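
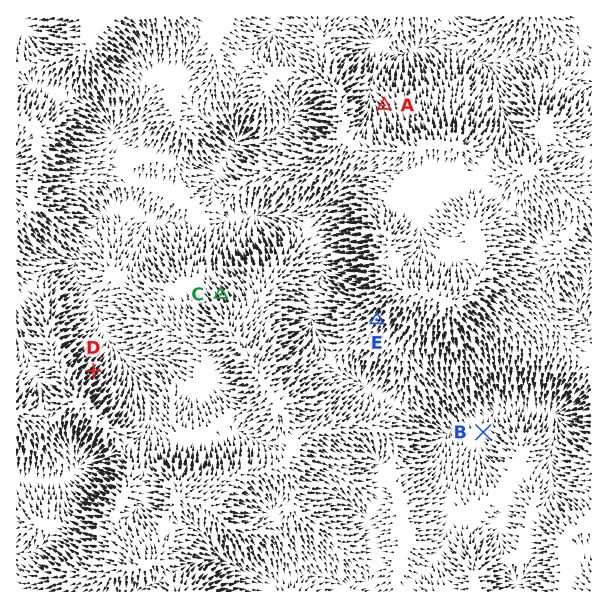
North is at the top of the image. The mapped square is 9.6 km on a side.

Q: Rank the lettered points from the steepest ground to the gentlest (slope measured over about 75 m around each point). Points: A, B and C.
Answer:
C A B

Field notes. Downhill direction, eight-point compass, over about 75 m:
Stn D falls NE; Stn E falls SW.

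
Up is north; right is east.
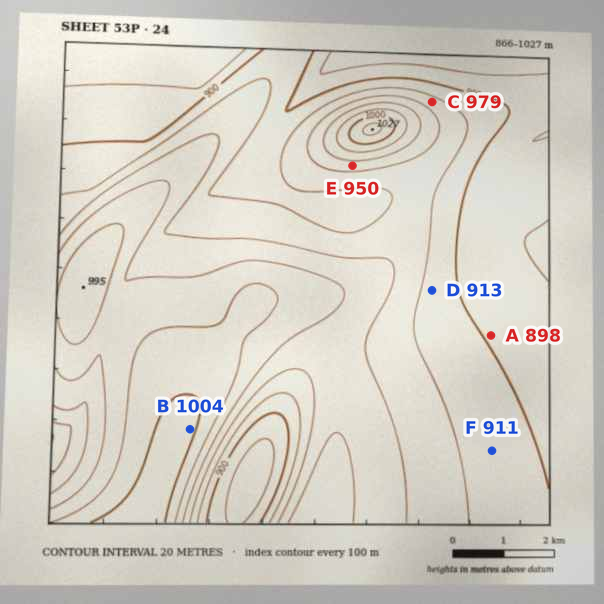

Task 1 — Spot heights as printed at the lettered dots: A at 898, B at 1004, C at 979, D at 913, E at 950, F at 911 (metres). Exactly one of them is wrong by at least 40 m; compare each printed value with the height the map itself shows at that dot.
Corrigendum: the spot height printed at C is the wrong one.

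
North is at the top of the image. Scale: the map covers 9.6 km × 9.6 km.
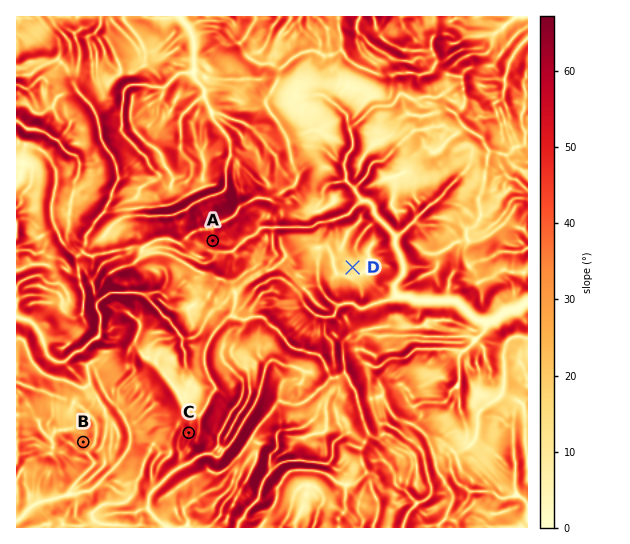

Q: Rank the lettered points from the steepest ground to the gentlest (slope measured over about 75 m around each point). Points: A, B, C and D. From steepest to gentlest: A C B D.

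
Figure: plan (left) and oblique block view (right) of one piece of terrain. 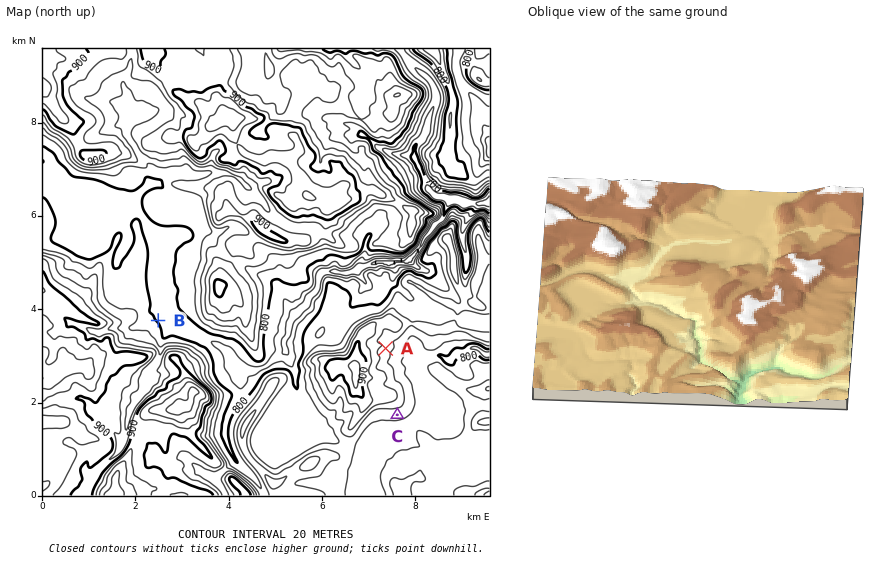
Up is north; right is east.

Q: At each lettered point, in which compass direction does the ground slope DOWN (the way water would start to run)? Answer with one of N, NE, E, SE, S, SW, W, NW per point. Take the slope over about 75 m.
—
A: SE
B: NE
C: S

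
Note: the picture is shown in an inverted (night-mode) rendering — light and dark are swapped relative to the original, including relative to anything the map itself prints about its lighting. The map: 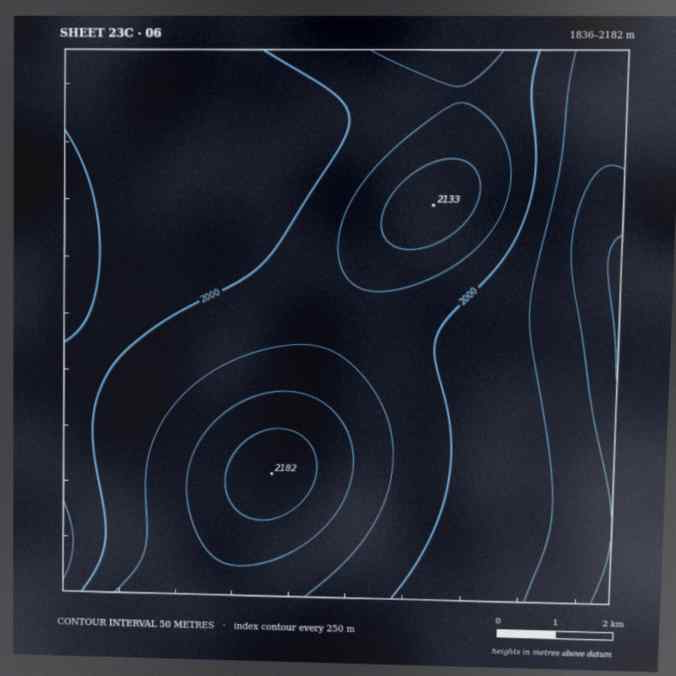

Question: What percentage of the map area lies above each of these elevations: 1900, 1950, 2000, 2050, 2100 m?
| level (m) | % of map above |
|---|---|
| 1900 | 96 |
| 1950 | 87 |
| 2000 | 52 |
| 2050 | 25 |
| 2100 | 10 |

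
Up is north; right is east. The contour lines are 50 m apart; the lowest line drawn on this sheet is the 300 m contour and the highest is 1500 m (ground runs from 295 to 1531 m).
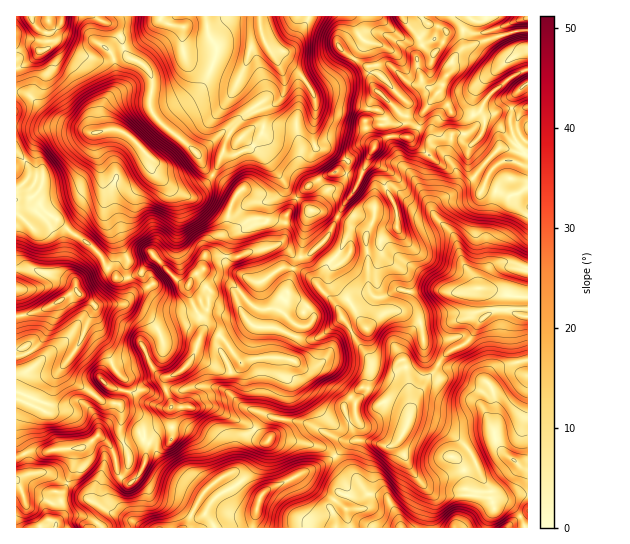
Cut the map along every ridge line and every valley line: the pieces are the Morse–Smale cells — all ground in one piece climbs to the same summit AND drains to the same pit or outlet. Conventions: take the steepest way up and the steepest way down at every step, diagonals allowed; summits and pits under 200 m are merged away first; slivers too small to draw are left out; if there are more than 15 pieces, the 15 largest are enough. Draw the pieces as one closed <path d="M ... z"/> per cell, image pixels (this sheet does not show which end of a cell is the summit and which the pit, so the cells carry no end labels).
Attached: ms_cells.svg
<path d="M123 48l-12 5 5 16 0 18-13 18-2 9 3 16-3 2-8 1-15-6-19-4-12-7-18-21-7-3-6 1 0 105 18-1 15 18 8 4 13 13 21 13 12 13 4 9 10 10 9 2 15-6 12 21 9 7 9 4 14 0 6-5 12 21 0 10-9 26 7 2 22 12 8 0 12-10 8-2 32 0 14-33 9 1 7-8 0-5-8-10-17-9 0-10 7-24-3-6 6 2 9-1 8-7 12-11 10-21-11-5-15-1-14-12-10 16-2 19-6 10-7 2 1-16-6-9-5-2-8 0-28 14-5 5-3 10 2-10 7-9 1-15 4-12 5-9-26-18-7-8-5-12-44-38-6-12 3-14-1-17-10-11-11-4z"/><path d="M393 187l-11 2-6 6-1 22-9 19-4-5-8-3-16-11-11 21-12 11-8 7-14 1 2 4-7 24 0 10 17 9 8 10 0 5-7 8-9-1-14 33-32 0-8 2-12 10-8 0-22-12-8-2-10 12-18 10 0 11 6 15 2 2 18 1 22-1 12 8 25 10 17 15 8-3 42 8 10 4 8 7 12-13 8-3 15 1 16 6 11-4 8-13 8-27 15-25 7-7 5-10 10-10 15-7 6-6 8-16 12-9 0-12-4-7-11-8-4-12-9-11-6-20-6-12-21-20-15-2z"/><path d="M34 197l-18 2 1 258 14-6 16 1 7-3 28-1 7-4 8-7 3-7 12-15 3-9-1-18 17 4 19 12 12 4 8 0 2-2-7-16 0-11 4-3 6-1 13-10 8-14 7-20 0-10-12-21-6 5-14 0-9-4-9-7-12-21-15 6-9-2-10-10-4-9-12-13-21-13-13-13-8-4z"/><path d="M485 288l-4 1 10 12 0 12-12 9-6 12-8 10-15 7-10 10-23 34-12 35-6 11-10 6-28-7-11 1-15 16 22 22 11 15-21 2-8-3-2 2-6 10 6 23 191-1 0-210-7-1-6-5 0-15z"/><path d="M309 16l-147 0-19 23-19 8 4 10 13 6 10 11 1 17-3 14 6 12 44 38 5 12 7 8 26 18-5 9-4 12-1 15-6 6 1 2 28-17 12-1 10 7 1 21 6-3 5-6 1-19 11-21-8-7-5-12-19-24-4-12 4-17-1-16 12-6 9-11 0-16-3-8-12-19 14 2 6-1 4-5z"/><path d="M213 407l-42 0 1 20-11 2-8 6-6 12-3 19-13 17-4 0-7-6-7-26-11-14-4-1-13 11-8 1-2 2-3 23-7 16-6 4 4 12 0 9-3 4 5-2 18 0 12 5 7 7 151 0 6-27 7-10 60-28 9-8-8-6-10-4-42-8-8 3-17-15-25-10z"/><path d="M467 16l-101 0 1 13 5 2-7 2-23 14-1 3 28 17 2 14 6 12-6 8-6 25 3 9 6 9 16-8 23 0 7-11 3-12 15-21 13 18-11 11-1 6 2 7 5 3 12 2 11 6 4-1 20 21 3 1-7 7-5 12 3 3 19 8 11-1 11-8 0-156-17 1-49 17 1-22z"/><path d="M438 92l-15 21-3 12-7 11-23 0-11 4-4 5-20 45-11 13-7 14 17 11 8 3 4 5 9-19 1-22 6-6 11-2 22 22 15 2 21 20 6 12 6 20 9 11 4 12 5 2 8-18 6-6 11-3 19 7 3-1 0-78-2-1-9 7-11 1-22-11 5-12 7-7-3-1-20-21-4 1-11-6-12-2-5-3-2-7 1-6 11-11z"/><path d="M365 16l-55 0-17 30-4 5-18 0 5 7 8 19 0 16-9 11-12 6 1 16-4 17 4 12 19 24 5 12 9 8 12-14 29-14 21-26 8-1 8 3-10-21 6-25 6-8-6-12-2-14-28-17 1-3 23-14 7-2-5-2z"/><path d="M94 16l-78 1 0 74 13 4 22 24 42 14 11-3-3-16 2-9 13-18-1-26-6-10 15-4-3-10-6-10z"/><path d="M334 456l-8 7-60 28-7 10-6 26 82 1 1-7-5-16 6-10 2-2 8 3 21-2-11-15z"/><path d="M75 448l-21 1-7 3-16-1-15 7 1 70 39-1 0-5 7-8 0-9-4-12 6-4 7-16z"/><path d="M115 388l-2 1 2 17-3 9-15 20 14 11 9 31 7 6 4 0 13-17 3-19 6-12 8-6 11-2-1-18-21-5-19-12z"/><path d="M367 144l-8 1-21 26-29 14-12 12 0 2 14 12 15 1 12 4 6-13 11-13 12-29 6-11 0-3z"/><path d="M527 16l-40 0-5 5-7 0-6-5-6 11 0 20 48-15 16-1z"/>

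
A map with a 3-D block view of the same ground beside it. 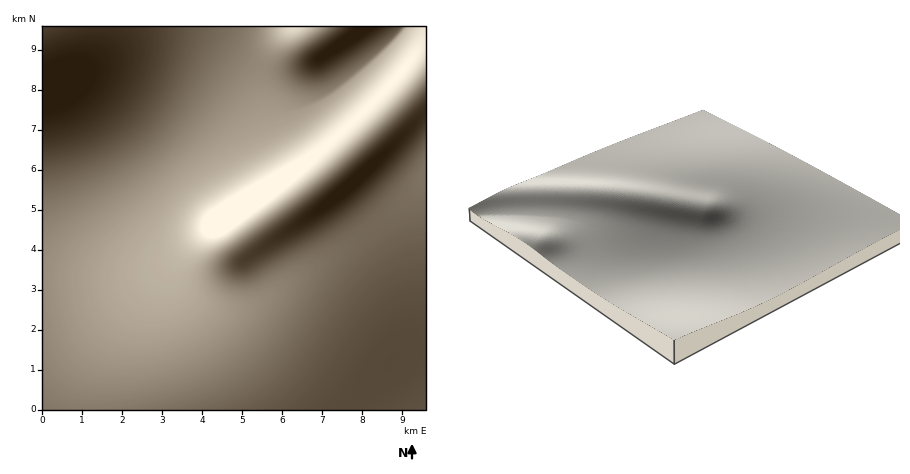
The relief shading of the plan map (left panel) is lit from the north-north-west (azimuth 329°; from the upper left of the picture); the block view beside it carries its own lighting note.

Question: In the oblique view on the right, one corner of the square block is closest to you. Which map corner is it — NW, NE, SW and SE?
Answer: NW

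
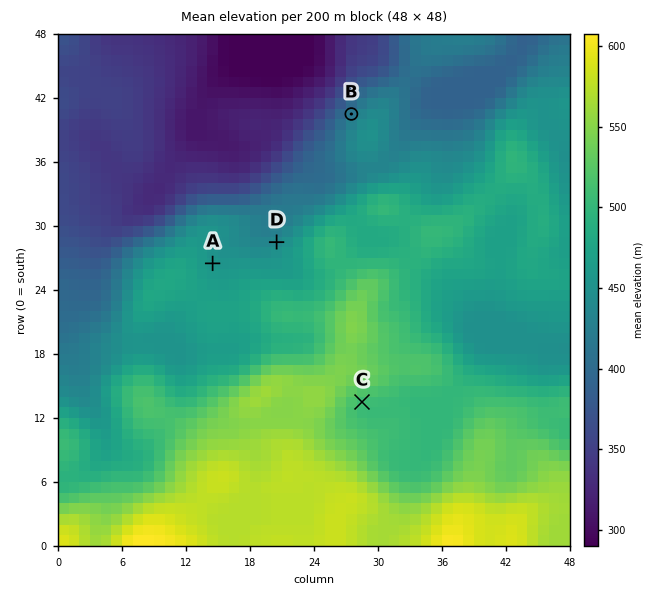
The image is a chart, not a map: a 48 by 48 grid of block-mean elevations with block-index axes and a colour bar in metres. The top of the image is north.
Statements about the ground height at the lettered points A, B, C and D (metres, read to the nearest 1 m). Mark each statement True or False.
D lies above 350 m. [True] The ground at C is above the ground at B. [True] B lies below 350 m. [False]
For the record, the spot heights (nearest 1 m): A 456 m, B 417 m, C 509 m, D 440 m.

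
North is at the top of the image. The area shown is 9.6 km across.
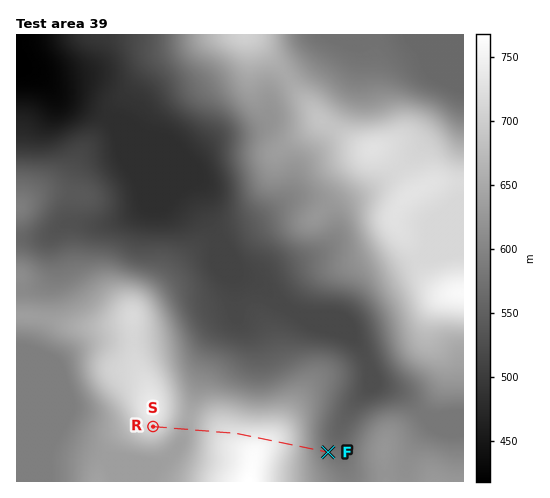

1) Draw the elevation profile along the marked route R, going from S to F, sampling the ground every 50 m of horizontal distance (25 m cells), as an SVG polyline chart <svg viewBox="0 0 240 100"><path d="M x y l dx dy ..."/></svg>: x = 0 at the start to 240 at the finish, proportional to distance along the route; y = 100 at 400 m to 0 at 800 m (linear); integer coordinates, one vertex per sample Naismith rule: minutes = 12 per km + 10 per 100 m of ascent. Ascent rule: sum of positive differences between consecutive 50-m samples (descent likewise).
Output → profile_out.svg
<svg viewBox="0 0 240 100"><path d="M0 20l3 1 3 1 3 1 4 1 3 2 3 2 3 2 3 2 3 2 4 2 3 1 3 1 3 0 3 1 3-1 4 0 3-2 3-1 3-2 3-1 3-2 4-2 3-2 3-1 3-1 3-2 3-1 3 0 4-1 3-1 3 0 3-1 3 0 3 0 4-1 3 0 3 0 3-1 3 0 3 0 4-1 3 0 3-1 3 0 3 0 3-1 4 0 3 0 3 0 3 0 3 1 3 1 4 0 3 1 3 2 3 1 3 2 3 1 3 2 4 3 3 2 3 2 3 2 3 2 3 3 4 2 3 2 3 2 3 2 3 2 3 1 4 2 3 1 3 1 3 1 3 1"/></svg>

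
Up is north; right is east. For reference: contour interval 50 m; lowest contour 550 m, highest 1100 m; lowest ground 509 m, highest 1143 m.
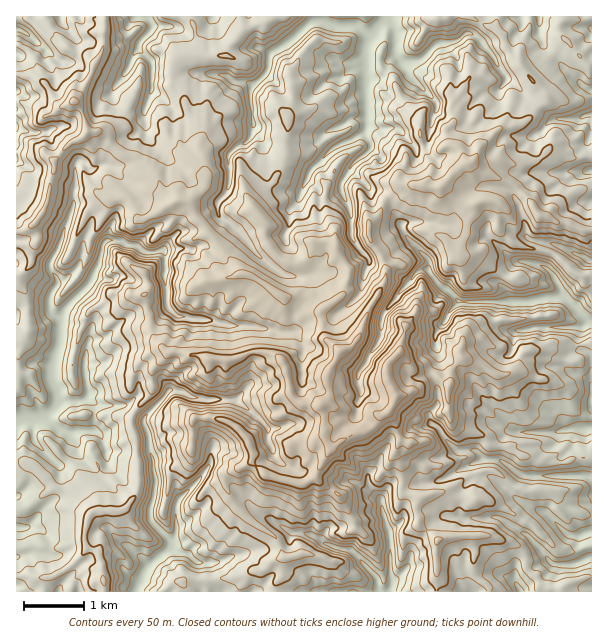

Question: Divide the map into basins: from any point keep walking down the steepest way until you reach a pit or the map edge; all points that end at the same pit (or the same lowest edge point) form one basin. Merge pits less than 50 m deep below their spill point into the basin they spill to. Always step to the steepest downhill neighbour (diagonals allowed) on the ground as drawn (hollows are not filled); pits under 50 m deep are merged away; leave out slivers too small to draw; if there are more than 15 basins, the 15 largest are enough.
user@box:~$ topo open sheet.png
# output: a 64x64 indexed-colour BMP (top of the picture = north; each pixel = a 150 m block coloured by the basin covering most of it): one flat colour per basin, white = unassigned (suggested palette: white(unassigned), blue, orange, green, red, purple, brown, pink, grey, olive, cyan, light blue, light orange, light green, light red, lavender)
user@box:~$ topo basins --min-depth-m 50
<image width="64" height="64" href="data:image/bmp;base64,Qk12CAAAAAAAAHYAAAAoAAAAQAAAAEAAAAABAAQAAAAAAAAIAAATCwAAEwsAABAAAAAAAAAA////ALR3HwAOf/8ALKAsACgn1gC9Z5QAS1aMAMJ34wB/f38AIr28AM++FwDox64AeLv/AIrfmACWmP8A1bDFABERERERRERERERERERERVVVVVVVVVVVUzMzAAAAAKd3ERERERFERERERERERERFVVVVVVVVVVVTMzAAAACqqqfMzMEREURERERERERERERVVVVVVVVVVVMzMAAACqqqqszMzMEURERERERERERERFVVVVVVVVVVUzMwAAAKqqqqzMzMzBRERERERERERERFVVVVVVVVVVVTMzAAAKqqqqrMzMzMREREREREREREREVVVVVVVVVVVVMzMAAKqq7u7szMzMxEREREREREREREVVVVVVVVVVVVqqqqqqqq7u7uzMzMzEREREREREREREVVVVVVVVVVVVqqqqqqqq7u7u7MzMzMRERERERERERFVVVVVVVVVVVVWqqqqqqq7u7u7szMzMwREUREREREREVVVVVVVVVVVVVaqqqqqu7u7uiIzMzMwRERFEREREREVVVVVVVVVVVVVVqqqI7u7u7uiIjMzMERERERREREREVVVVVVVVVVVVVYiIiIju7uiIiIiMzMERERERFERERERVVVUREVVVVVVViIiIiO7oiIiIiIzMEREREREUREREREVVERERFVVVVVWIiIiIiIiIiIiIgRERERERERREREREREEREREVVVVVVYiIiIiIiIiHd4iBERERERERREREREREQRERERFVVVVYiIiIiIiIh3d3d3ERERERERFERERERERBERERETVVVVWIiIiIiHd3d3d3cREREREREURERERERBERERETMzVVVTM4iIh3d3d3d3dxERERERERRERERERBERERERMzMzVTMzOId3d3d3d3d3ERERERERFERERERBEREREREzMzM1MzM4d3d3d3d3d3cRERERERERREREREQRERERETMzMzMzMzN3d3d3d3d3dxERERERERFERERERBEREREREzMzMzMzM3d3d3d3d3d3ERERERERERRERERBERERERETMzMzMzMzd3d3d3d3d3cRERERERERFEREREERERERERMzMzMzMzN3d3d3d3d3dxEREREREREUREREQREREREREzMzMzMzM3d3czd3d3d3ERERERERERFERERBERERERETMzMzMzMzN3MzM3d3d3cRERERERERERRBEREREREREREzMzMzMzMzMzMzN3d3dxEREREREREREREREREREREREiMzMzMzMzMzMzMzN3M3EREREREREREREREREREREREiIjMzMzMzMzMzMzMzMzMRERERERERERERERERERERESIiIzMzMzMzMzMzMzMzMxERERERERERERERERERERERIiIjMzMzMzMzMzMzMzMzEREREREREREREREREREREREiIiMzMzMzMzMzMzMzMzMRERERERERERERERERERERIiIiIjMzMzMzMzMzMzMzMxEREREREREREREREREREiIiIiIiMzMzMzMzMzMzMzMzERERERERERERERERERIiIiIiIiIjMzMzMzMzMzMzMzMRERERERERERERERESIiIiIiIiIiMzMzMzMzMzMzMz3RERERERERERERERESIiIiIiIiIiIzMzMzMzMzMzMz3dERERERERERERERESIiIiIiIiIiIjMzMzMzMzMzMz3d0RERERERERERERERIiIiIiIiIiIjMzMzMzMzMz3d3d3RERERERERERERERIiIiIiIiIiIjMzMzMzMzM93d3d3dsRERERERERERERIiIiIiIiIiIiMzMzMzMzMz3d3d3Zm7ERERERERERERIiIiIiIiIiIiIjMzMzMzMzPd3dmZmbuxEREREREREREiIiIiIiIiIiIiIzMzMzMzM93dAJmZu7EREREREREWYiIiIiIiIiIiIiIjMzMzM9093dAACZm7uxEREREREWZmIiIiIiIiIiIiIiIzMzPd3d3dAAAAmbu7ERERERERZmZiIiIiIiIiIiIiIiIiIt3d3dAAAAAAu7sRERERERZmZmIiIiIiIiIiIiIiIiIiLd0AAAAAAAC7uxERERERZmZmYiIiIiIiIiIiIiIiIiIi0AAJAAAAALu7sREREWZmZmZiIiIiIiIiIiIiIiIiIiIpmZmZAAmQu7u7EREWZmZmZiIiIiIiIiIiIiIiIiIiIiKZmZmZmZm7u7uxEWZmZmZmIiIiIiIiIiIiIiIiIiIiIimZmZmZmbu7u7tmZmZmZmYiIiIiIiIiIiIiIiIiIiIiIpmZmZmZu7u7u2ZmZmZmZiIiIiIiIiIiIiIiIiIiIiIiIimZmZm7u7u2ZmZmZmZiIiIiIiIiIiIiIiIiIiIiIiIiIpmZmbu7/7ZmZmZmZmIiIiIiIiIiIiIiIiIiIiIiIiIiKZmZu7v/9mZmZmZmIiIiIiIiIiIiIiIiIiIiIiIiIiIpmZm7v///ZmZmZmIiIiIiIiIiIiIiIiIiIiIiIiIiIpmZmf////9mZmZmYiIiIiIiIiIiIiIiIiIiIiIiIiIpmZmZ//////ZmZmZmIiIiIiIiIiIiIiIiIiIiIiIiIgCZmZn/////BmZmZmZiICIiIiIiIiIiIiIiIiIiIiIgAAmZkP///wAAZmZmZmYAACIiIiIiIiIiIiIiIiIiIgAAAJkA///wAABmZmZmZgAAAiIiIiIiIiIiIiIiIiIiAAAAAAD//wAAAGZmZmZmAAACIiIiIiIiIiIiIiIiIiAAAAAAAP/wAAAAZmZmZmAAAAZmIiIiIiIiIiIiIiIpkAAAAAAA"/>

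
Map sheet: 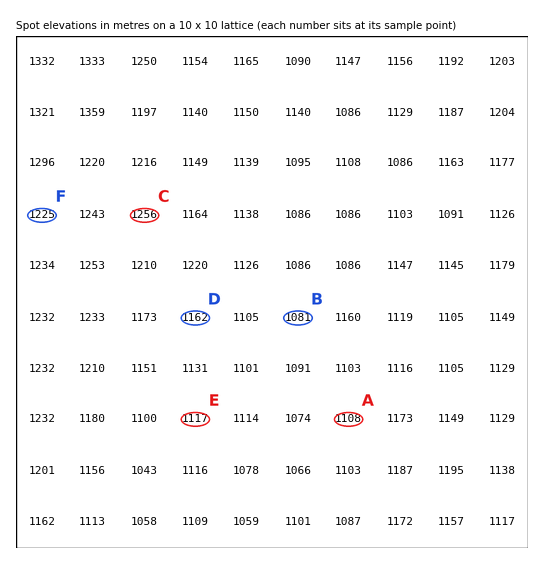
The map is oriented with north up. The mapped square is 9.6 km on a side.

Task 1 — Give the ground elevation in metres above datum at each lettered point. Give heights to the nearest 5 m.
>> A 1110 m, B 1080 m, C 1255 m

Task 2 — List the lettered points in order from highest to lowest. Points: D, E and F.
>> F D E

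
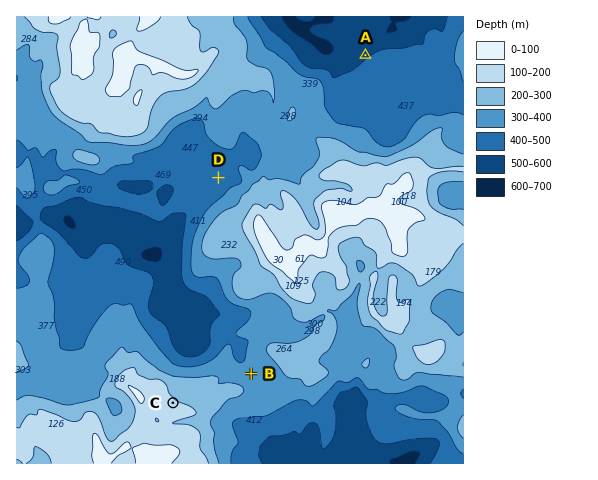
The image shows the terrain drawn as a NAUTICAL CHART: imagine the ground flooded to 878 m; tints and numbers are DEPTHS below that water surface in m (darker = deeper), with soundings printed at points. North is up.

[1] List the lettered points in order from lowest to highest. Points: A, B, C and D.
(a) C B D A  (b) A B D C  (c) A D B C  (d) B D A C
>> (c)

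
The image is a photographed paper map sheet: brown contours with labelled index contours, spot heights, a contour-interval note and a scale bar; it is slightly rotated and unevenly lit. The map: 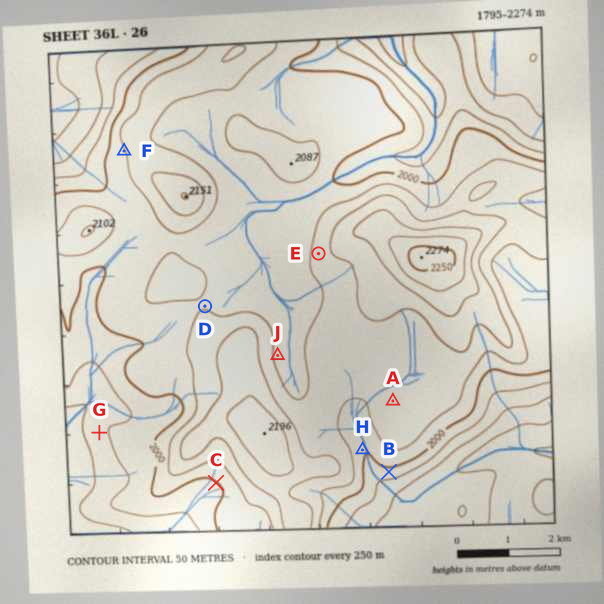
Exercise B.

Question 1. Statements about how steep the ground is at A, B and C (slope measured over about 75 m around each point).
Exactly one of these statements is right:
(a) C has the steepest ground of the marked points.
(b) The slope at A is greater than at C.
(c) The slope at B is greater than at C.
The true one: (c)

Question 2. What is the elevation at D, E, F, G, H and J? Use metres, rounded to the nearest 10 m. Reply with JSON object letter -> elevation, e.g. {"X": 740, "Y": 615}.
{"D": 2050, "E": 2070, "F": 2050, "G": 1940, "H": 2010, "J": 2040}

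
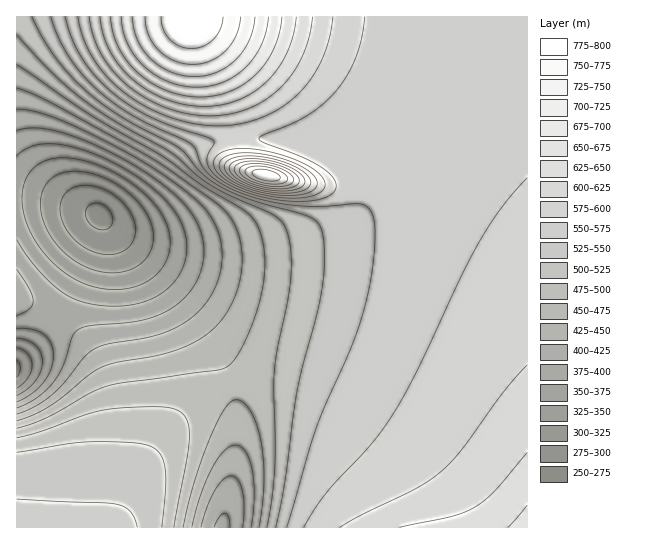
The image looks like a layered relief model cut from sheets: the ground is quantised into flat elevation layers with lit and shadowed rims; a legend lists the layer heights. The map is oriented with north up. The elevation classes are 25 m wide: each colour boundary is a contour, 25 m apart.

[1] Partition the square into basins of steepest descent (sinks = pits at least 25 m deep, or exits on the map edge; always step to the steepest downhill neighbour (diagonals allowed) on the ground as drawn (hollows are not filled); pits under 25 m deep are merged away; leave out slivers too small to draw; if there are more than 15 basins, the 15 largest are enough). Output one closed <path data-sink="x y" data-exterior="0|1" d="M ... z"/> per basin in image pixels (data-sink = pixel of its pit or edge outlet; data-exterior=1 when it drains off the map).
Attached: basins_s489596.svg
<path data-sink="99 214" data-exterior="0" d="M527 16l-511 1 0 282 19 6 34 20 22 24 14 28 8 34 0 48-6 69 8-1 20-46 21-35 33-38 32-21 20-7 20-3 26 2 32 8 38 18 36 24 26 22 25 26 13 20 13 31 58-1z"/><path data-sink="222 527" data-exterior="1" d="M274 377l-27 2-20 5-21 11-17 13-21 22-27 39-16 30-10 28 354 0-6-20-15-25-23-26-22-19-46-32-31-16-24-8z"/><path data-sink="17 369" data-exterior="1" d="M19 300l-3 1 0 226 90 1 7-69 0-48-8-34-14-28-22-24-18-12z"/>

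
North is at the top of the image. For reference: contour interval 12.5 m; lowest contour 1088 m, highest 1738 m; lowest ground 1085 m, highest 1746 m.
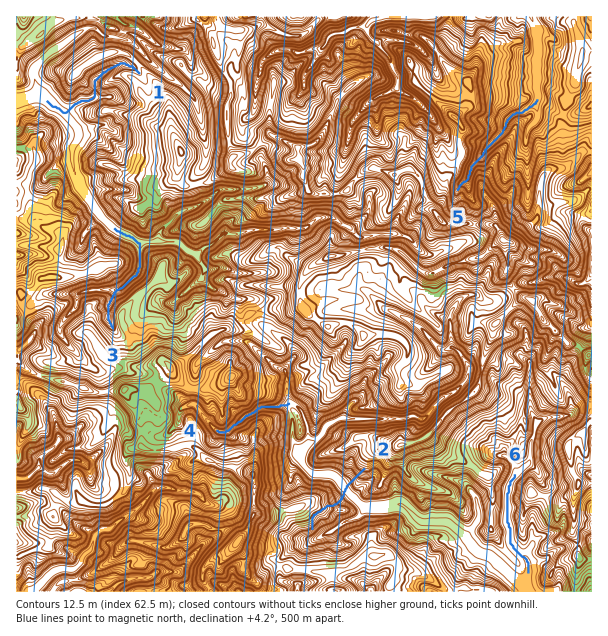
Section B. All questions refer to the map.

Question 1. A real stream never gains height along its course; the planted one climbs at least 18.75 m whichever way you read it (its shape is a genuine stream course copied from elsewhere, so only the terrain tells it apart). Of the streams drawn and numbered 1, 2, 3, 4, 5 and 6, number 2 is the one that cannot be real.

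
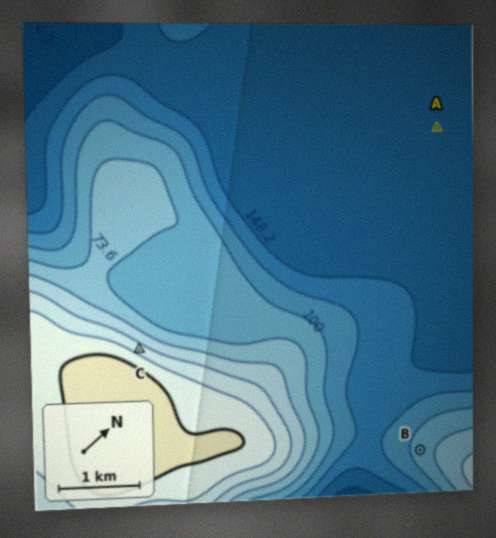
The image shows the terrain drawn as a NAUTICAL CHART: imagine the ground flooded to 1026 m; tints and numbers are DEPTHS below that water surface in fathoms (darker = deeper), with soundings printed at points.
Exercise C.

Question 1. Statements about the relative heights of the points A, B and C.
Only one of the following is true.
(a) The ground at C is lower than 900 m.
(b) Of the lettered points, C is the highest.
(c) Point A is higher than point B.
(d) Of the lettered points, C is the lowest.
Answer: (b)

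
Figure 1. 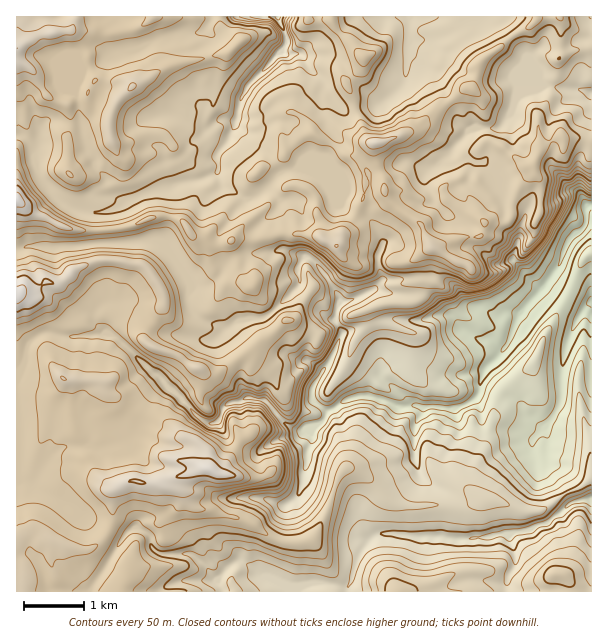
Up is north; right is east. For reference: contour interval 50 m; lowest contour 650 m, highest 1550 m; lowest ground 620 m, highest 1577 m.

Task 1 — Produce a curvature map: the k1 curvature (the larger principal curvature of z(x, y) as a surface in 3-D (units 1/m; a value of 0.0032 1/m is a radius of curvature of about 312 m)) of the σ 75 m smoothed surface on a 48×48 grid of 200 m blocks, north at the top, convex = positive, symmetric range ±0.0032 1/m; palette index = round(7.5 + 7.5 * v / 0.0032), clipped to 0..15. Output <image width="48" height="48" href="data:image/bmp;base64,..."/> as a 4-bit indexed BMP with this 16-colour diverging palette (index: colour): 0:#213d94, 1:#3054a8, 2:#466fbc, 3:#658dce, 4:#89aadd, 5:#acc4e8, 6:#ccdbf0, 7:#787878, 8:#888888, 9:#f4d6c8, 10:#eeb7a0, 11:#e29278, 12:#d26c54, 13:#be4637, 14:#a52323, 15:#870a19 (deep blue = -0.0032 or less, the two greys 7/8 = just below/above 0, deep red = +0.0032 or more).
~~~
<image width="48" height="48" href="data:image/bmp;base64,Qk32BAAAAAAAAHYAAAAoAAAAMAAAADAAAAABAAQAAAAAAIAEAAATCwAAEwsAABAAAAAAAAAAlD0hAKhUMAC8b0YAzo1lAN2qiQDoxKwA8NvMAHh4eACIiIgAyNb0AKC37gB4kuIAVGzSADdGvgAjI6UAGQqHAIh4h4maiHmqibmIiIiXiKu7qIiYeJmZqIiJiIiqqqmpead3iHi5iruZrMqqmZvcqIiIiJiau7y4iIh4iIy4iqmGeKu7yYiqqIiJq7mLt6iIiWh5u72XiZiHeIiIqZiZqJiamJ2KycqYiHjf/tx3d4iHeHiHh5mpuZmYd2u2epiIib/6eL+HiIiIiJqpiIiJyomId3m4eImb7+y3Vo+3eJmqmqmarP+3y3iIeIqXeHiqmIiId3zneKqqqpiavLv8l3eIiKvLu6qYmYiLyXn4eaiIiImaqXaO/HeIiaq9y7q63//+uXjrqpiHmZmZmHZ4n4h4iZeId5ms25ivuHi8qYiIuZiZh3d3fYiHiYeHermZubiO2pmrmZqpuIiZd3d4fYiIiHh3eIm+udyat3e6mImpuImKh3h3fXiImIh3eJzpat3ulFm5qImoyZqah3d4jHiHl4iIibyavdza27qaupjIqnurqHiIrHiHh3iZmsifx4q5/JqoqpeHiIqLqImnu4iJh4mZm4euuZaN+W/nd5qazeyLuIqo2oiLy7qZqHiru6zMvXn7q6m7qpqJy4uY2XedmIi5h4nfzaqZrMa9mImZiIl4jLyIyoipeIipiu/ZitqZl7uOp3iIirqoeM+Iq4ioiJmJ79mHZ4y5ir6Lx2eJuoiJeI+nm5iIeIeM2Xd4d4nNms/GyYrNyFeImHz4iph4iYipm5qYiHh7/bmuuZmZqXmpmHj7iqqZd4iIetl5mIeqroic/9vMhol4h3itmLu4iId3eeiImZrJett3icu92aeJiIiMx7q9qHd3fMh3iqy4l+yamHmIvavKmYd52arL+3Z4v5h4mJrJmOib3YqYeq//+2mI6XqHv///6oiJl5ibp5evys/ti//JismIzXl3h5mImIiqmpeIpmv7iIl77ZmbmfqHnod5q6qYh2fsrNrM3//MiHdq2rvLx++Xi4jP/+//+o35uLmJmZusqIeNpnerzM+Hib/6d3d3z/2mmYuniJxYuIrrqIm5nI/ZqPx3iHh3iYeXiYeZh6p3yauIeZiYen7Mhed4qoiIiHeJh5l4qsiHmcqoioiIepy3e+eb7LiZiIiIeJyomYh3qMiWiamYeK25jNebuIirmImZiJnKmHeHqbaHd4mIeb2cvcd5t4nZiYmYeZiJt3ebq6d4eImXq42tqqd5uIzJmKqImIiIqpuoz//JmYi8yZusu4iKp42nipiHmYmJiMmKy438qIeKZo2cmYd4p4ymd4iJmHqYmZiHxli7yWecdo6LloibuZnXd4iIq4qpmYd4xWiYvaesmLyXmYjZiZi9qId3m3i6mIiMp4d4itzrqIioh4uneKqr24d3ipibmYicqoh4h6zXZ3eZib2YeKeJm8qYe5mJu5ipy3h4eHroZ3eaeLd3eJZ4iIq8zpiYepiI3riHiHnvmHi9mMqHeYd3iIiHi/upfJh72+p4iIiM+Wl7iYreyqqqmIiHeu//vpe9l4qIiIh3n9l8mIeYunh4vMuqrYiprtznh2l4iIh3ds7Nlw=="/>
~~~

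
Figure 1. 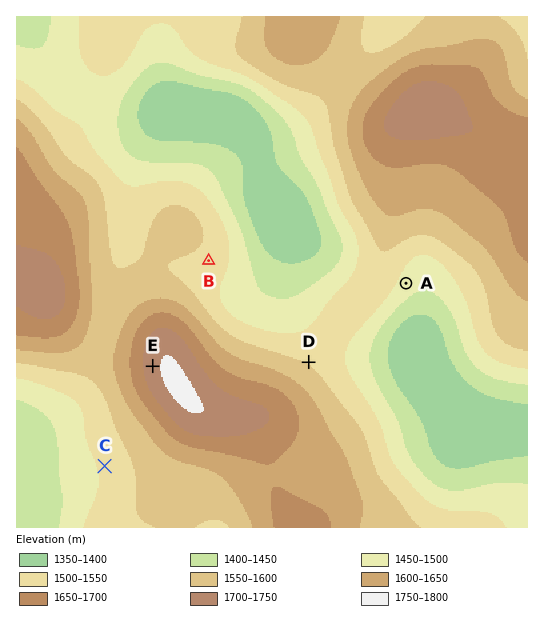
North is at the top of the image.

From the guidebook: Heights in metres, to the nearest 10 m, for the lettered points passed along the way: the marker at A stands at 1480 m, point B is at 1530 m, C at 1510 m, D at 1550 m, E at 1730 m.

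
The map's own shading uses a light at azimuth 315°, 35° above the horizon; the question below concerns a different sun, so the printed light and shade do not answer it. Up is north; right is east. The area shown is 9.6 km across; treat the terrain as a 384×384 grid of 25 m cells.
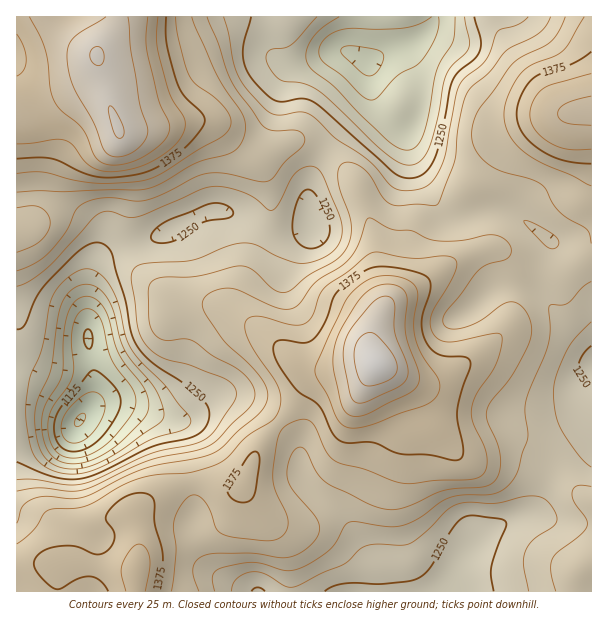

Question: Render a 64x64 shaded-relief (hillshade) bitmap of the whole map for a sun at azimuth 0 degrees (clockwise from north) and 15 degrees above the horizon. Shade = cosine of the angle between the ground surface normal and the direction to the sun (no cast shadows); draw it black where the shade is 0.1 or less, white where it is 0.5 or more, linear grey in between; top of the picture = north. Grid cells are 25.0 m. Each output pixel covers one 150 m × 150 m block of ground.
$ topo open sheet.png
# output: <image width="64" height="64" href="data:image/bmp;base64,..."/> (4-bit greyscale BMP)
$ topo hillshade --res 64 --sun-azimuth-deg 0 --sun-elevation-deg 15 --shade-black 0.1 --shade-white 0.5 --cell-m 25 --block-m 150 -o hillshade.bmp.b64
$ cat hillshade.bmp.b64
<image width="64" height="64" href="data:image/bmp;base64,Qk12CAAAAAAAAHYAAAAoAAAAQAAAAEAAAAABAAQAAAAAAAAIAAATCwAAEwsAABAAAAAAAAAAAAAAABEREQAiIiIAMzMzAERERABVVVUAZmZmAHd3dwCIiIgAmZmZAKqqqgC7u7sAzMzMAN3d3QDu7u4A////AFVVVVVVVVVVVmd3ZUQzMzMzMyMzRENEVmZlVmZmVVVVVVVlVVVVZlVWZ2ZUMyIiMzMzMzRERERVZmZmZmZVVVVmZmZlZmZmZVZmVEMhERIiIzNERFREREVWZmZmZmZmZXZmZmZnd3dmZlVDMhAAEiIzNEVVVVVVVVZmZmZmZ3d2h3d3d3d3d3dmVUMyIREjMzM0RVVVVVVVVWZnd3d3iIeYh3d3Znd4d3ZlVDMzMzREREREREREVVVVVmd3d4iIiIiId3ZmZnd3dmZlREREVVVVVVRDMzNERFVVZnd3iIh3d3d3d2ZWZ3ZmZmZVRFVWZmZmVDMiIzM0RVVVZnd3dmZ3d4iYh2ZmZlVVVVVVVWZ3d2ZUMzMzMzMzMzNFVmZVVXiJqrqph3dmVVVVVVVWZ3iHZUREREMyIhEREiNFVVVVmqvMzMupiHdlVVVVVVZ3iHZURERERDIhAAABIzRFVWerze7u7cupiHZlVWZmZnd3ZUREREREMyEAABIzRFVmeKvO////7tupmHd3d3ZmZ3ZVRERERERDMhESM0RVVWeJms3v////7cu6mZiIdmZmZlVERERERERDMzRFVVVWZ4iJrN7////+7dzLupmHZlVVVURERERERERVVmZmZWZniHiazd3d3e7u7d3LqZh2ZVVVRDRERERERVZnd2ZmZnd3Z4mru7u7zN3d3cuqmYdlRFVEMzRFVURVVnd3ZmZmd3Znd3iZqqqru7u7uqqqmGVEREMyI0RVVVVneIdmZmd3ZmZmVniJmZmZmIiImaqpdUREQyIiNFVVVmd3d2ZmZ3dmZlQzRneIiId2VWeJmql2VEREMhIjRFVWZmZmZmZmZmZlQyIkVmd3dlRERXiImHZUM0RDIiIzRVVVVVVWZmZmZmVDIRI0VVVURERFZnd3ZlQzRFQyESI0VVVURFVWZmZ3ZUMyIjNERDMzREVVVVVVRERFVDIREkVWZURERVVWZndlVERDNEMyIiM0RERDMzREVVVVQyI0VndlVERFVVVmd2VVVVVUQyERIjMzMzMzNEVmZVVURFZ3h3ZVREVVVVVnVVVWZmVDEQEjMzMzIzNFZndmVWZnd4iYh2ZVVVVVVVVVVVZ3ZUMREjNERDMzRFZ4iHZmd4iIiZmYh2VVVVVURFVVVmZlQyIjNERERERVZ4mIh3d4iIiImqqYdlVVVVREVVVVVlVDM0RERERFVWeJmZiIiIiHd3iZqqmHZVZmVURVVVVERERFVVVVVVVmeJmZiImZiHZmZniJmZh2ZmZVRFVVVEMzNFVmZVVVVmeJqpmHiJmYdmVVVWeJmId3dlVVVVVUMiI0VWZmZmZmeJmqmHd4iZh3ZVRERWeIiIdmVVVFVEMiIjRVZmZmd3eImZmYh3iJmZh2VENEVniId2VVVTREMyIiNFVnd3eIiIiIiIiZmZqqqph2VERFZndmVVVVMzMzIiM0VniIiZmZiIh3iZqqqru8updlREVVZmVWZVQiIiIzM0VniZmZmZmIiHeJq7u6q7zLqXZVREVVVmZmVDMiIjNEVniZqZmZmYiIiImru7qqq7qpiHZVRVVmZ3ZVQzIiM0VWeImZiIiIiIiIiZqqqZmZmZmZh2ZVVmZ3dmVUQzIjRFVneIiIiIiIh3eIiZmYiIiIiZqZh3Z3d3ZmZmVUQzNEVVVmd3d4iIh3Znd3d3d3iIeImZmYiIh3ZVVWZmVURERVRERWZ3iIh3ZWZmZmZneIiHiIiIiIiHZUREV3ZmVERERDMzRWZ3d2ZVVWZVVFZ4iIh3dmd3d2ZURERHd2ZUQzMzIiIzRVZVVVVVVVREVniJmIdlVVZmVURFVVZmZUMhERIhEiIzRERERFVVVERWeJmZl2VURVRFVVVVVVVEMhAAAAERIiIiIjNERERERWd4mqqYdlVUREVVVVVTMzMhAAAAAAEiIiIiIzRERERWd4maqql3ZlVVVVVEREIiIiEAAAAAABIiIiM0REQzRWeJmaqqmYd2ZVVUQzMzMiIjMyEAAAAAARIjNEVVRDNFeJqqqqqYh3ZlVUQyERIiIjM0QyERERABEiNEVmZURFZ5q7qqmZh3ZlVVQyERIiIjM0RERDMzIiIiM0RWd2VVZ4mqqpmYiHZlVVVDIiIzMzRERERFVVVEQzMzRFd4d2Z3iaqph3eId2ZmVUMzNERFVVRERFVmZmZVVURVZ4mYiIiZqph2Znd3dmZVRERFVVZlVEREVmd3d3d2Zmd4mamZmZqph2VWd3d3ZmVVVVVVVmZVRERWd3d3iIh4iJmaqqmZmZmHZVZnd3d3ZmZmZmZnZlVUVWZ3ZneIiIiZmZmqqqmZmId2Zmd3d3d3d3d3d3d2ZVVVZmZmd4iIiJmpmZmamZmYiId3Z3eIiIiIiIiIh3ZlVVVmZmZ3iIiImZmIiJmZmYiIiId3eJmYiIiZmZmXdmZVVWZmZ3d3d3iIiHd3iZmZiIiIh3eJqqmIiZqqqZdmZmVVZmZ3d3d3d4d3dmZ4iZiHZ3iId4mqqYiZqqqZlmVWZmZmZmd3d3d3d2ZmVWZ3d2VWZ3h4iZmYiZqqqZiFVVZ3d3ZmZnd3d3d2ZVVURFVVRERWZ3eId3eJmqqYh3RVZniIh2ZmZnd3h3ZVVURDMzMzM0RFZ3dlVniZmZiHdFVniJmHdmZWZ3eHdlVVREMiIjMzMzRWdlVWeIiIiHd0VWeJmYd2ZVZnd3d2VVVVQyIiM0QzM0ZmVVZ3iIiId3"/>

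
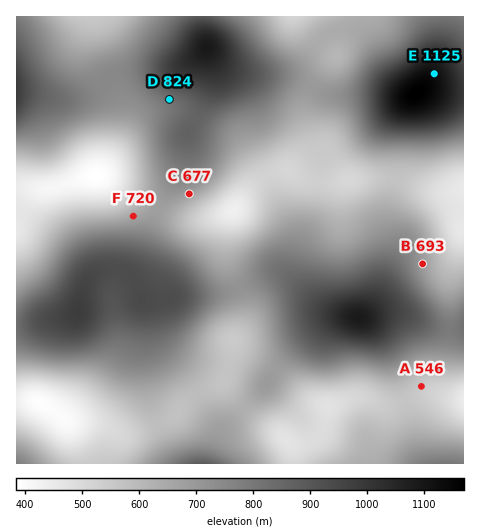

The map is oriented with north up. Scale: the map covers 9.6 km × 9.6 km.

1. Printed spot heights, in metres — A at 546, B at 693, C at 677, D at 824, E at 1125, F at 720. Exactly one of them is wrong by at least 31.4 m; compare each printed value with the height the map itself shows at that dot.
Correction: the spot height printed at F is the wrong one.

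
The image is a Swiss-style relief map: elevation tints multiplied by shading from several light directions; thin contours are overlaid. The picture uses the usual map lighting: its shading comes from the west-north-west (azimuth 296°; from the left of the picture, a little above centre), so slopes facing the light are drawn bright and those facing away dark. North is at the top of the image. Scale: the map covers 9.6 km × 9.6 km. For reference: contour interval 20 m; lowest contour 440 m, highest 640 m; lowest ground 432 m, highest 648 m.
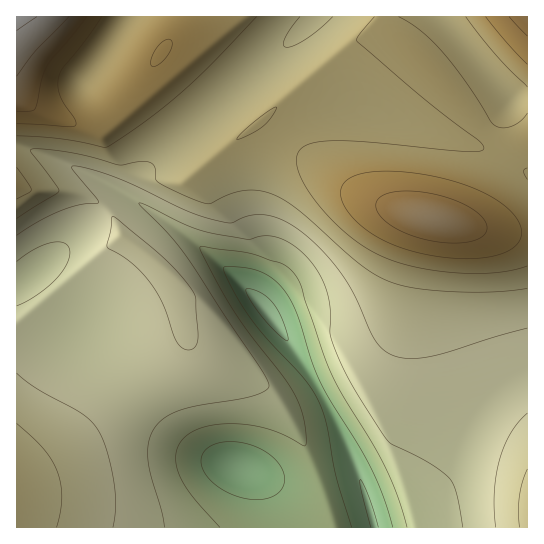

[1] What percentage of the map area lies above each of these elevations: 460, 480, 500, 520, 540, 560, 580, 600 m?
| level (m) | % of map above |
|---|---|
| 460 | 95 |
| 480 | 88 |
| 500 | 80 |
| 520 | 55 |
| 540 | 42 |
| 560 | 22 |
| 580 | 7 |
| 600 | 3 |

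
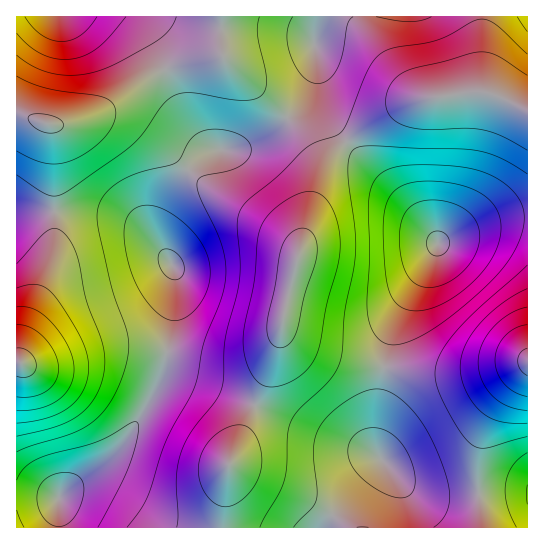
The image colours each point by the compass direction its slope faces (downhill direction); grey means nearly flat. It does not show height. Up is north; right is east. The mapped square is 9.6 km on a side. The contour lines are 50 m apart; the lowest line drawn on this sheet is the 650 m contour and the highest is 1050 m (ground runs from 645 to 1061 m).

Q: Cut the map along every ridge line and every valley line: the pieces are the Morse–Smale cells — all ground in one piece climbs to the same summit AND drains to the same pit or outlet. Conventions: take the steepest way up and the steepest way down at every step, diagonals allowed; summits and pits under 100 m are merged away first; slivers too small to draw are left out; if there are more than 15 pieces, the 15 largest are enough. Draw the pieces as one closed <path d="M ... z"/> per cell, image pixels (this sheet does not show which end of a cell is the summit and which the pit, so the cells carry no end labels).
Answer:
<path d="M527 16l-211 1-1 56-10 22-10 15-16 15-20 15-22 9-20 0-16 8-18 18-16 23-10 24 0 13 3 10 13 22 3 20-12 79-16 37-25 40-14 16-39 28-11 11 0 30 164-1 5-60 48-113 24-107 13-48 14-34 6-10 28-24 34-22 23-9 51-8 16 0 22 8 20 11z"/><path d="M485 92l-16 0-38 5-28 8-30 18-23 16-23 26-14 34-13 48-24 107-48 113-5 47 0 14 100 0 2-2 23-32 33-35-5-8-1-18 14-95 15-35 23-36 10-22 14-9 35-13 27-6 15 0 0-106-21-11z"/><path d="M527 217l-14 0-27 6-45 18-37 62-11 23-9 37-8 56-1 26 4 12 16 18 10 19 4 17 1 17 118-1z"/><path d="M78 211l-36 0-23 1-3 2 1 314 42-1 0-29 11-11 39-28 18-21 32-56 10-41 7-60-3-14-6-10-14-18-20-18-26-8z"/><path d="M315 16l-93 0 0 40-17 1-40 12-26 15-36 27-28 12-21 2-37-12-1 100 62-2 41 5 22 11 21 24-5-16 2-18 8-19 16-23 26-23 8-3 20 0 22-9 20-15 16-15 10-15 8-17 3-12z"/><path d="M221 16l-204 0-1 97 30 11 15 1 14-2 28-12 36-27 26-15 40-12 17-1z"/><path d="M382 460l-34 34-23 34 84-1 0-16-4-17-10-19z"/>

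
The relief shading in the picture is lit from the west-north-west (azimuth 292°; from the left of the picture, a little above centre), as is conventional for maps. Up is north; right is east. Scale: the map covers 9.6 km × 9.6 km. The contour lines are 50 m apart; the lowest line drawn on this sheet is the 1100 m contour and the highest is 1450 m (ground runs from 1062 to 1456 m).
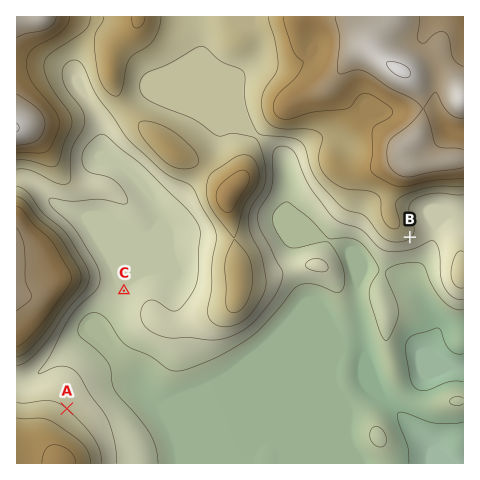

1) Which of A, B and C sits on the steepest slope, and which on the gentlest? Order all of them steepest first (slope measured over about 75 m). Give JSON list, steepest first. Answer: ["B", "A", "C"]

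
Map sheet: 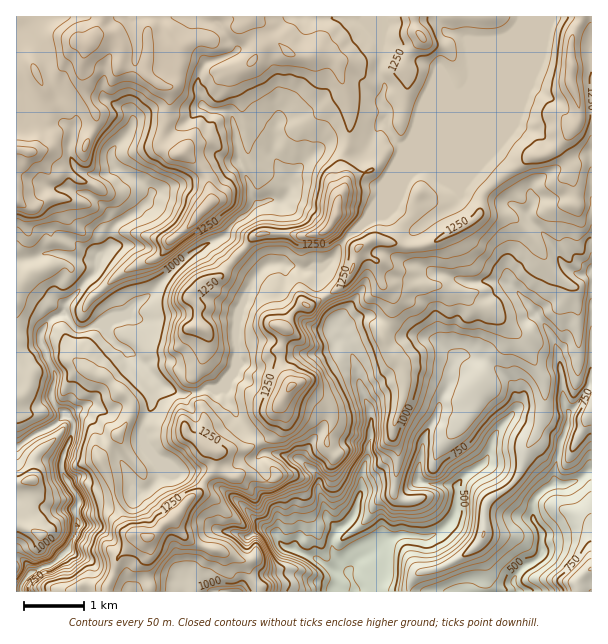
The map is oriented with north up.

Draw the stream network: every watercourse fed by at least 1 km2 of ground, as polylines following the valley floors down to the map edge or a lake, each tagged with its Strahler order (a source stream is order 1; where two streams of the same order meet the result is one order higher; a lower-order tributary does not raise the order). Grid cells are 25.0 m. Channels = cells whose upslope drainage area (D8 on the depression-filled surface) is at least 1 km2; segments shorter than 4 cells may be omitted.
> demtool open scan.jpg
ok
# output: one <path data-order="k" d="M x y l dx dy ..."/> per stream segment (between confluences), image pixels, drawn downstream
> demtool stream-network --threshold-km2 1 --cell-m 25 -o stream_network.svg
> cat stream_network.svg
<path data-order="3" d="M351 575l0 6 3 4 0 6"/><path data-order="2" d="M347 570l4 5"/><path data-order="2" d="M336 533l-3 3 0 3-1 1 0 9 1 3 14 15 0 3"/><path data-order="1" d="M266 530l9 3 3 3 1 6 6 6 6 0 3 3 3 0 5 3 3 0 4 3 3 0 6 3 5 4 1 0 6 5 3 0 2 1 12 0"/><path data-order="2" d="M458 488l-2 22-7 14-6 6-15 7-8 0-1-1-12 0-2-2-3 0-6 3-6 0-6 3-13 14-11 4-9 9 0 8"/><path data-order="1" d="M153 485l8-8 0-1-6-11-12-13 0-27 7-15 0-12-1-3-12-12 0-2-8-10 0-3-1-2 0-15"/><path data-order="1" d="M302 461l7 7 5 2 4 6 0 15 3 4 0 3 3 6 2 11 1 3 11 10-2 5"/><path data-order="1" d="M510 416l-10 10 0 2-3 3-5 9 0 4-1 2 0 3-2 1 0 3-3 6-7 8-2 0-4 4-5 2-10 10 0 5"/><path data-order="2" d="M210 390l-9 0-1 2-5 0-1 1-17 0-6-4-7-3-32-33-4-2"/><path data-order="1" d="M224 390l-14 0"/><path data-order="1" d="M455 359l-5 9 0 4-1 2 0 10-9 17 0 6-2 1-1 8-8 10-4 9 0 3-2 2-1 16-2 2 0 6-1 1 0 14 3 3 3 1 4 0 2 2 22 0 5 3"/><path data-order="2" d="M128 351l-3-3-8-3-18-18"/><path data-order="1" d="M342 336l15 30 0 9 2 2 0 4 1 2 2 7 3 5 0 4 6 12 0 29-2 1 0 5-1 1 0 11-3 4 0 5-2 1 0 5-1 1 0 17-2 1 0 3-3 6-1 11-3 6-17 15"/><path data-order="3" d="M99 327l-9 0-1 2-11 1-9-9-3-6-6 0"/><path data-order="3" d="M60 315l-6 3-3 0-4 5-6 10 0 8 3 3 3 6 0 6 1 1 0 3 8 15 0 5-3 6 0 15 1 3 14 13 1 0 5 6 0 5-2 1-1 11-8 15 0 4-1 2 0 9 1 1 0 3 3 6 3 3 2 5 4 4 3 6 0 6-3 6 0 3 2 2 0 7-2 2 0 10-6 12-12 12 0 2-3 3-1 0-3 3-9 1-3 3-5 2-10 10-2 3 0 6"/><path data-order="1" d="M458 279l3 2 4 0 2 1 15 0 1-1 24 0 29 31 3 6 6 6 0 2 6 7 3 6 1 8 2 1 1 12 2 2 0 6 1 1 0 6 2 2 0 22 1 2 0 4 5 6 0 9-2 2 0 6-1 1 0 3-6 12 0 8-3 6 0 6-2 1 0 17-4 4-5 2-6 6-1 0-3 3-3 6 0 16 6 8 3 6 0 18-5 9-13 7-9 9 0 9 3 3 0 3"/><path data-order="2" d="M96 261l0 9-1 3-12 11-3 6-15 15 0 6-5 4"/><path data-order="2" d="M347 237l-8 8-6 13-1 0-11 11-21 0-4-3-11 0-1-2-15 0-3 2-12 12-2 4-7 9-11 21 0 42-1 2 0 4-2 2 0 6-21 22"/><path data-order="1" d="M528 216l0 2 21 22 6 12 3 3 2 5 9 10 6 3 3 0 1 2 8 0 1-2 3 0"/><path data-order="2" d="M254 207l-12 12-5 2-15 16-15 6-7 6-5 2-13 12-2 0-25 25 0 2-8 7-7 3-24 24-2 0-3 3-12 0"/><path data-order="1" d="M591 197l0 13-1 2 0 6 1 1 0 18-1 2 0 9 1 1 0 24"/><path data-order="2" d="M290 182l0 9-8 9 0 1-13-1-15 7"/><path data-order="1" d="M467 171l-45 0-6 3-60 60-9 3"/><path data-order="2" d="M119 168l7 6 14 6 12 12 0 3-5 6 0 2-3 1-9 9-15 8-9 9 0 15-15 16"/><path data-order="2" d="M398 152l-8 15-3 3-1 4-8 9 0 11-1 3-5 4 0 2-3 3 0 1-3 3-1 5-5 4 0 2-12 12-1 4"/><path data-order="1" d="M72 131l0 6-3 6 0 12 5 9 7 7 6 2 2 1 18 0 7-6 5 0"/><path data-order="1" d="M278 123l-3 6 0 15-2 2 0 9 6 12 8 7 1 6 2 2"/><path data-order="1" d="M132 114l0 11-3 6-16 18-2 3 0 7 2 3 6 6"/><path data-order="1" d="M468 74l-1 9-69 69"/><path data-order="1" d="M369 32l0 1 6 6 2 6 1 2 0 3 3 4 0 6-1 2 0 4-2 2 2 9 4 6 0 7-3 6 0 8 6 6 0 16 5 6 3 8 3 3 0 9"/><path data-order="1" d="M177 17l18 0 2 1 3 0 6 3 6 0 3 2 22 24 0 3-4 4-6 2-2 1-3 0-1 2-3 0-2 1-3 0-1 2-5 0-4 4-3 6 0 5-2 1-1 11 4 6 0 10 2 2 3 0 3 3 16 0 3 1 5 6 0 6 1 2 0 4 2 2 0 10 1 2 0 9 2 1 0 6 3 5 0 3 3 4 1 8 3 4 0 6 2 2 0 3 4 6 0 4-1 3"/>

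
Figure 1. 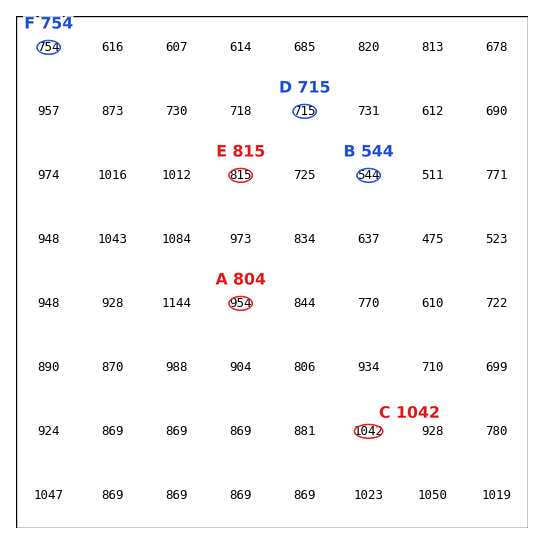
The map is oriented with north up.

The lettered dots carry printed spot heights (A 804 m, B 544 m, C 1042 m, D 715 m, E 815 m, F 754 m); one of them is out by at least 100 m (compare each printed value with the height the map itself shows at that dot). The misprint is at A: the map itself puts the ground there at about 954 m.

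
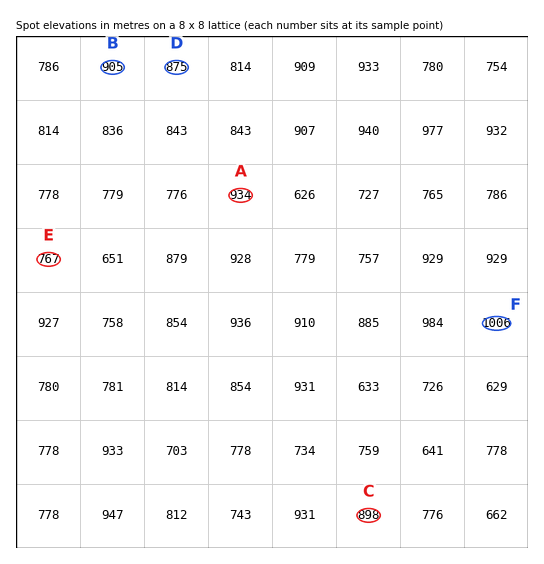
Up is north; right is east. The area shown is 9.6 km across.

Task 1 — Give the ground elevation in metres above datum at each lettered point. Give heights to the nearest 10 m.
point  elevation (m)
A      930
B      910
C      900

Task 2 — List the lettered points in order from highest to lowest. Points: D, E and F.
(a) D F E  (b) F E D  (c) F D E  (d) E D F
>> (c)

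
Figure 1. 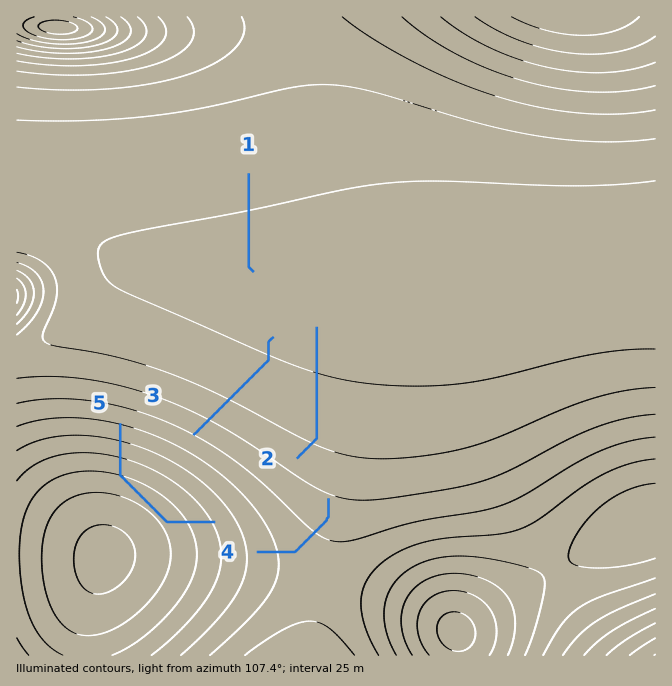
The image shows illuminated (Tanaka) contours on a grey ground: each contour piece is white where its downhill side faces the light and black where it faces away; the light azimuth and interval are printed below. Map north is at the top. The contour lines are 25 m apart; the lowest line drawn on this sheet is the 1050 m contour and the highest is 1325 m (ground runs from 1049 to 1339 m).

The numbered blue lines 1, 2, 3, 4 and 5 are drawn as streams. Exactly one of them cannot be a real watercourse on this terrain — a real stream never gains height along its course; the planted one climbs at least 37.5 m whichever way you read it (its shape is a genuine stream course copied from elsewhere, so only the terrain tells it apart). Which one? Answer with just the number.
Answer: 5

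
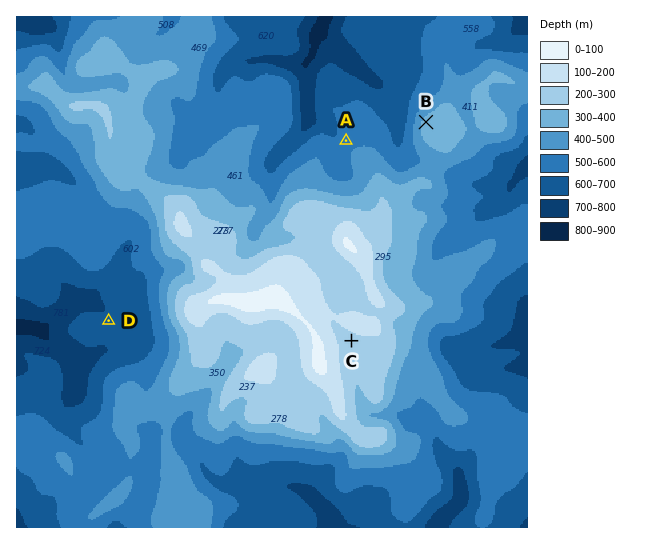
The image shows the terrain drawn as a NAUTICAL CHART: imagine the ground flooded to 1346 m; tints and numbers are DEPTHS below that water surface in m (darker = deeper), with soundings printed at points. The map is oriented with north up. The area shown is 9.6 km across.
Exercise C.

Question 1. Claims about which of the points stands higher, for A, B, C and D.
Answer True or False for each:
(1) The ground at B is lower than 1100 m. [True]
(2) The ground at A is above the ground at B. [False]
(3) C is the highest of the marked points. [True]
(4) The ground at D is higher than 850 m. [False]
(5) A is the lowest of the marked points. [False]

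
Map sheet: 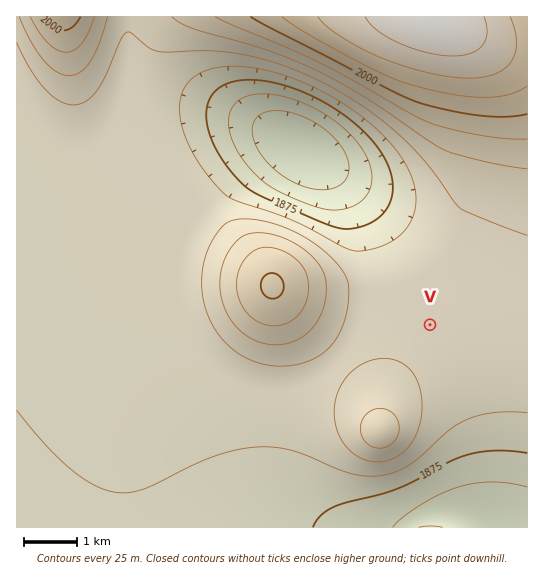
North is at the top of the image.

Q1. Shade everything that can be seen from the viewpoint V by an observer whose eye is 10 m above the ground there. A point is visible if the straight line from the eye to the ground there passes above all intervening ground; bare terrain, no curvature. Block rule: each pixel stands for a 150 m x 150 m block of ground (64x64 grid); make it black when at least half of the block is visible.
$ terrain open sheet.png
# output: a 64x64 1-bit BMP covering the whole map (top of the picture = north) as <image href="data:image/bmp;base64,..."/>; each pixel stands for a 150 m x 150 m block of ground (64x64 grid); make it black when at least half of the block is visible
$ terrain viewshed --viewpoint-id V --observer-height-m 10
<image width="64" height="64" href="data:image/bmp;base64,Qk0+AgAAAAAAAD4AAAAoAAAAQAAAAEAAAAABAAEAAAAAAAACAAATCwAAEwsAAAIAAAAAAAAA////AAAAAAD4AAAAAAAAAPwAAAAAAAAA/gAAAAAAAAD/AAAAAAAAAP/AAAAAAAAA/+AAAAAAAAD/8AAAAAAAAH/4AAAAAAAAD/wAAAAAAAAA/gAAAAAAAAAHgAAAAAAAAAAAAAAAAAAAAAAAAAOAAAAAAAAAD8AAAAAAAAAP4AAAAAAAAB/wAAAAAAAAH/gAAAAAAAA//AcAAAAAAD///wAAAAAAP///AAAAAB9///8AAAAAH////wAAAAA/////AAAAAD////8AAAAAf////wAAAAB/////AAAAAH////8AAAAAf////wAAAAB/////AAAAAH////8AAAAAf////wAAAAB/4f//AAAAAD/AP/8AAAAAP4Af/wAAAAAfAA//AAAAAA4AD/8AAAAAAAAP/wAAAAAAAA//AAAAAAAAD/8AAAAAAAAP/wAAAAAAAB//AAAAAAAAH/8AAAAAAAA//wAAAAAAAD//AAAAAAAAf/8AAAAAAAD//wAAAAAAAP//AAABAAAB//8AAA8AAAP//wAAPwAAB///AAD/AAAf//8AAf8AAD///wAD/wAA////AA//gAP///8Af//AD////wP/////////B/////////4H/////////Af////////wB////////8AH////////AAf///////gAB//////8AAAH/////AAAAA=="/>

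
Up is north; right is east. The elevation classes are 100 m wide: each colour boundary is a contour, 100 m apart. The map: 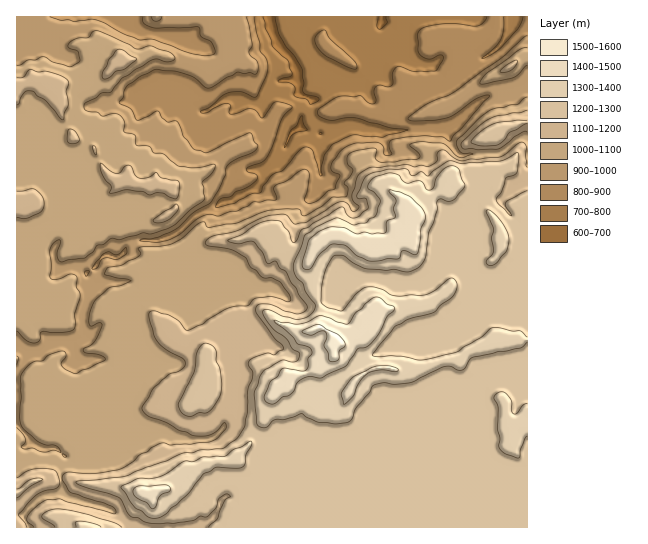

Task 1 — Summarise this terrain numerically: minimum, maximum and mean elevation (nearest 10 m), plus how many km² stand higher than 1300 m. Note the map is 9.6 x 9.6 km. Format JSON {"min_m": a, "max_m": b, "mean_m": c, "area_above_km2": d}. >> {"min_m": 660, "max_m": 1520, "mean_m": 1100, "area_above_km2": 11.3}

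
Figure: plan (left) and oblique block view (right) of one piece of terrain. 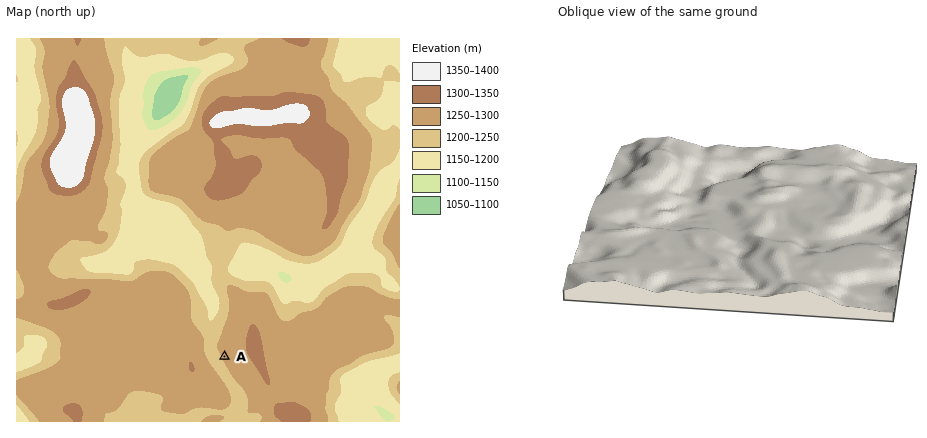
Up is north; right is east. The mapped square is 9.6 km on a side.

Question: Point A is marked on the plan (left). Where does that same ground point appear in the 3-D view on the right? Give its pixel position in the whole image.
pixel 749 265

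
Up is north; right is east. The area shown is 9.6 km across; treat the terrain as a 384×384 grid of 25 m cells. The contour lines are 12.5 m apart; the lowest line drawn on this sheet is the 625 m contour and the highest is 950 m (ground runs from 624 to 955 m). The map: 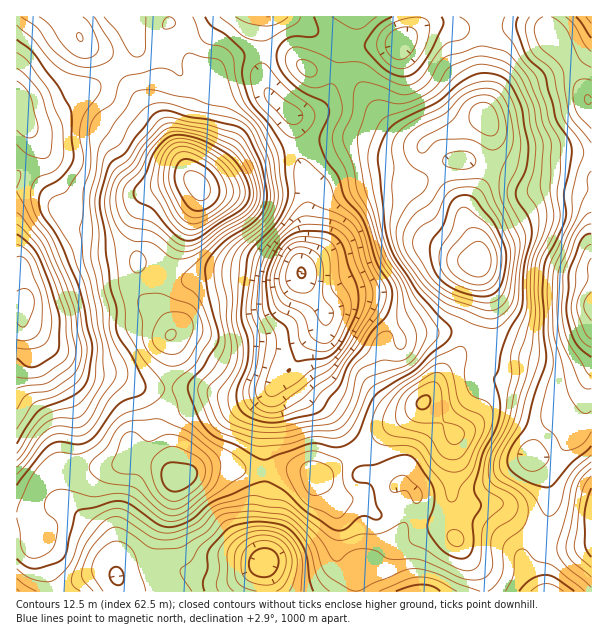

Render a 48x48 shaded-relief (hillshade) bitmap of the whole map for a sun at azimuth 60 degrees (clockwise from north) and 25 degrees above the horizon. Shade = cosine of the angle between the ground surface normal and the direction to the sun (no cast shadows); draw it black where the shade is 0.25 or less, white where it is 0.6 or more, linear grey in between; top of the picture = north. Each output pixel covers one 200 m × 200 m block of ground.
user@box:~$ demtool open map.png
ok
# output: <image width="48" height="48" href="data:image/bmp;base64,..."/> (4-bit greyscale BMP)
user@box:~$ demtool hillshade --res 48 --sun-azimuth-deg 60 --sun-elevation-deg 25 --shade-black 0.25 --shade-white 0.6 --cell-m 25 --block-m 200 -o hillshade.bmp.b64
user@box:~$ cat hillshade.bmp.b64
<image width="48" height="48" href="data:image/bmp;base64,Qk32BAAAAAAAAHYAAAAoAAAAMAAAADAAAAABAAQAAAAAAIAEAAATCwAAEwsAABAAAAAAAAAAAAAAABEREQAiIiIAMzMzAERERABVVVUAZmZmAHd3dwCIiIgAmZmZAKqqqgC7u7sAzMzMAN3d3QDu7u4A////AEVnmqmGZ4mZmqqYZVVWd3d2VEVniYdURFV4mql2Z4iJmrqXVERXd3d2REV4mYZURFZ4mph2Z3eJqqmGQjRnd3dlVFeJqXZURGaImph2ZmeJmphkISRnd3ZmVWiqmHdlRGeJmZhlVVZ4mYdTISRXd3dmVnmpiHd1VHeJmYdlRFZ4mGVDIjRXd3d2Z4mYiIh1RHiJiHdUQ0aJhlVEMjVoh4iHZ3iIiJmFQ3iIdmZUQ0aIdmZVQ1Z4iJiHZniZmqqFRHd3ZmZlRFeIiHdmVGeJmZh3VXmaq7l1RGZ3d2ZmVWeKqIh2VXiamIh2RXiru6h2VVZ4h3ZnZniaqZmHZ4mph3dlRWm8uph3ZlVoiHdnd4mruqqYiJmYd3dkRXm7qod3d0V4mHZniImru7qZmJqYdmZUVXmrqYeIh1V5mGZoiJq7u7uqmZmHZVVVZomrupiIh1Z5l2Z4iJmru7u6mZh2VVVWeJqqu6mIiGeIh2Z4iImruru5iHdlVWVWiqqau6mIiXiIdlZ3d3mqqruod3ZlVmZnmrqZqqmZmYmHdlVmZniZmauph3dlV3d3iqmYmqqZmph3ZEVVVWeImauph3dUZ4h2eamImqqqqph3UzRERWeJmru5iJhkZ4h1aImImqq7u5h1QyM0RWiZm8y6mqlkRohlZ3iHiavMy4dkMiJFVXiavMy6qqhkRXdlVmd3iazMzHZUIiNFZnirzMzLqqhkRWZVRFZWibzcy2VDIjNFZ4mrvMzLqphkRFRENERGis3cy2UyIjNGeImaq8zMuoZUREMiIzNGm93cumUyIzNWeImZq7zcuXVVQyEBIjRYrN3MqWQiIzRWeIiJqrzcqGRFMhABM0V5zd3LqVMSNERWiHZ5mqu7p1REMQATRFaKzdy7qjIiRERXd1VomZqqlkRDIQA1VWeL3cu7ujIjVURWZTNXiIiZhlRDIAJGZmeb3Lu7qTIkZkNFVDNHh3ial1VDIBRndmeszLu7qTNGdTI1VDJGeIm7qGVUITVndmisy6q7qURXdTNFZCJHiavduXZUI0V3Znmru6q7qVZ3dUNFZDNYq83uyXZUNFZ3ZomqqpqqmWd3ZURWVDR5vN79uXZURFZ2d4mZmZqqqXiHZUVmQ0abzd7tuGVURFZmeIh3iaqqmYh2VEZ1RFe83d3cqGVVVVVWiHZniauqqZhlRFd2VWnN3M3cqGZVZmZnd3Zmiru6q4dlRWdmZovMu73cqGZmZmZ3d3Znq8u7u3ZVVmd3Z5u6qr3bl2ZmZnd4h2ZpvMy7umVFZnd2eJqpmby5dVVlZ4mId2aKvMy7ulVFd2ZniJmIibuXVFZmeJmYdmeavMy7qURFZmZniJh3irqFRGd3eaqXZneKvMu6h1RVVmd4iId3iql1RXiIirqGZniKu8u5dlRFVniZh3d4mql1V5mImrp2VoiZq8uoZVRFV5mZd3eJmamHeJiIial2VoiJm7qHVFVVaKqoZniZmqmIiId2eJhmVnd4mqmGRFVWiaqXZniaqqmYd2ZmeId2ZmZ4mql1RA=="/>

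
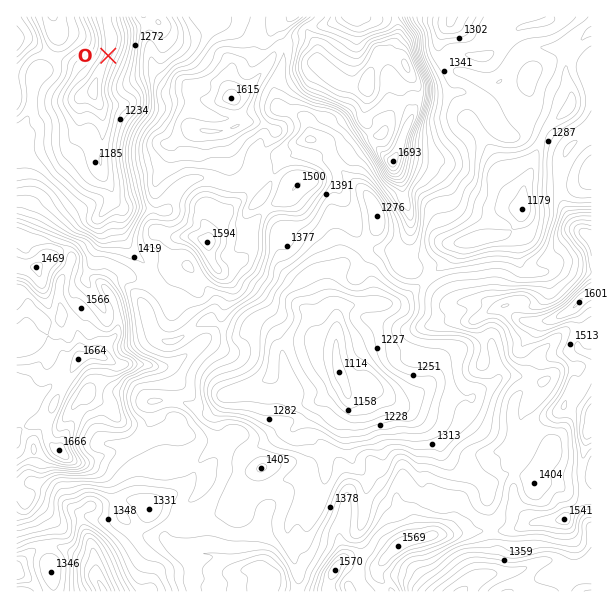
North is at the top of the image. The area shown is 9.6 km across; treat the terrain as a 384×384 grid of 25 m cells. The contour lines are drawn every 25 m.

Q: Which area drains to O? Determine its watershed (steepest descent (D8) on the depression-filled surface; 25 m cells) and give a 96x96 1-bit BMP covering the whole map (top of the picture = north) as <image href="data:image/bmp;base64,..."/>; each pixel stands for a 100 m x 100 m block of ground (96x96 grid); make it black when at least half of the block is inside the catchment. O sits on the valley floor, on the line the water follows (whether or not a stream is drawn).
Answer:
<image width="96" height="96" href="data:image/bmp;base64,Qk2+BAAAAAAAAD4AAAAoAAAAYAAAAGAAAAABAAEAAAAAAIAEAAATCwAAEwsAAAIAAAAAAAAA////AAAAAAAAAAAAAAAAAAAAAAAAAAAAAAAAAAAAAAAAAAAAAAAAAAAAAAAAAAAAAAAAAAAAAAAAAAAAAAAAAAAAAAAAAAAAAAAAAAAAAAAAAAAAAAAAAAAAAAAAAAAAAAAAAAAAAAAAAAAAAAAAAAAAAAAAAAAAAAAAAAAAAAAAAAAAAAAAAAAAAAAAAAAAAAAAAAAAAAAAAAAAAAAAAAAAAAAAAAAAAAAAAAAAAAAAAAAAAAAAAAAAAAAAAAAAAAAAAAAAAAAAAAAAAAAAAAAAAAAAAAAAAAAAAAAAAAAAAAAAAAAAAAAAAAAAAAAAAAAAAAAAAAAAAAAAAAAAAAAAAAAAAAAAAAAAAAAAAAAAAAAAAAAAAAAAAAAAAAAAAAAAAAAAAAAAAAAAAAAAAAAAAAAAAAAAAAAAAAAAAAAAAAAAAAAAAAAAAAAAAAAAAAAAAAAAAAAAAAAAAAAAAAAAAAAAAAAAAAAAAAAAAAAAAAAAAAAAAAAAAAAAAAAAAAAAAAAAAAAAAAAAAAAAAAAAAAAAAAAAAAAAAAAAAAAAAAAAAAAAAAAAAAAAAAAAAAAAAAAAAAAeAAAAAAAAAAAAAAAfgAAAAAAAAAAAAAAPwAAAAAAAAAAAAAAH+AAAAAAAAAAAAAAD/AAAAAAAAAAAAAAD/gAAAAAAAAAAAAAH/wAAAAAAAAAAAAAH/4AAAAAAAAAAAAAH/4AAAAAAAAAAAAAB/4AAAAAAAAAAAAAB/4AAAAAAAAAAAAAB/4AAAAAAAAAAAAAB/wAAAAAAAAAAAAAB/wAAAAAAAAAAAAAB/gAAAAAAAAAAAAAB/weAAAAAAAAAAAAA///AAAAAAAAAAAAA///AAAAAAAAAAAAAf/+AAAAAAAAAAAAAf/+AAAAAAAAAAAAAf//AAAAAAAAAAAAA///AAAAAAAAAAAAH///AAAAAAAAAAAD/////AAAAAAAAAAD/////gAAAAAAAAAD/////wAAAAAAAAAD/////4AAAAAAAAAD/////4AAAAAAAAAD/////8AAAAAAAAAD/////+AAAAAAAAAD//////AAAAAAAAAD//////AAAAAAAAAD//////wAAAAAAAAD//////4AAAAAAAAD//////4AAAAAAAAD//////4AAAAAAAAD//////4AAAAAAAAD//////4AAAAAAAAD//////8AAAAAAAAD//////8AAAAAAAAD//////+AAAAAAAAB//////+AAAAAAAAA//////AAAAAAAAAA//////AAAAAAAAAA/////+AAAAAAAAAA/////+AAAAAAAAAAf////8AAAAAAAAAAf////4AAAAAAAAAAf///4AAAAAAAAAAAf//8AAAAAAAAAAAAP//4AAAAAAAAAAAAP/4AAAAAAAAAAAAAH/wAAAAAAAAAAAAAD/AAAAAAAAAAAAAAD+AAAAAAAAAAAAAAB8AAAAAAAAAAAAAAB4AAAAAAAAAAAAAAAAAAAAAAAAAAAAAAAAAAAAAAAAAAAAAAAAAAAAAAAAAAAAAA="/>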